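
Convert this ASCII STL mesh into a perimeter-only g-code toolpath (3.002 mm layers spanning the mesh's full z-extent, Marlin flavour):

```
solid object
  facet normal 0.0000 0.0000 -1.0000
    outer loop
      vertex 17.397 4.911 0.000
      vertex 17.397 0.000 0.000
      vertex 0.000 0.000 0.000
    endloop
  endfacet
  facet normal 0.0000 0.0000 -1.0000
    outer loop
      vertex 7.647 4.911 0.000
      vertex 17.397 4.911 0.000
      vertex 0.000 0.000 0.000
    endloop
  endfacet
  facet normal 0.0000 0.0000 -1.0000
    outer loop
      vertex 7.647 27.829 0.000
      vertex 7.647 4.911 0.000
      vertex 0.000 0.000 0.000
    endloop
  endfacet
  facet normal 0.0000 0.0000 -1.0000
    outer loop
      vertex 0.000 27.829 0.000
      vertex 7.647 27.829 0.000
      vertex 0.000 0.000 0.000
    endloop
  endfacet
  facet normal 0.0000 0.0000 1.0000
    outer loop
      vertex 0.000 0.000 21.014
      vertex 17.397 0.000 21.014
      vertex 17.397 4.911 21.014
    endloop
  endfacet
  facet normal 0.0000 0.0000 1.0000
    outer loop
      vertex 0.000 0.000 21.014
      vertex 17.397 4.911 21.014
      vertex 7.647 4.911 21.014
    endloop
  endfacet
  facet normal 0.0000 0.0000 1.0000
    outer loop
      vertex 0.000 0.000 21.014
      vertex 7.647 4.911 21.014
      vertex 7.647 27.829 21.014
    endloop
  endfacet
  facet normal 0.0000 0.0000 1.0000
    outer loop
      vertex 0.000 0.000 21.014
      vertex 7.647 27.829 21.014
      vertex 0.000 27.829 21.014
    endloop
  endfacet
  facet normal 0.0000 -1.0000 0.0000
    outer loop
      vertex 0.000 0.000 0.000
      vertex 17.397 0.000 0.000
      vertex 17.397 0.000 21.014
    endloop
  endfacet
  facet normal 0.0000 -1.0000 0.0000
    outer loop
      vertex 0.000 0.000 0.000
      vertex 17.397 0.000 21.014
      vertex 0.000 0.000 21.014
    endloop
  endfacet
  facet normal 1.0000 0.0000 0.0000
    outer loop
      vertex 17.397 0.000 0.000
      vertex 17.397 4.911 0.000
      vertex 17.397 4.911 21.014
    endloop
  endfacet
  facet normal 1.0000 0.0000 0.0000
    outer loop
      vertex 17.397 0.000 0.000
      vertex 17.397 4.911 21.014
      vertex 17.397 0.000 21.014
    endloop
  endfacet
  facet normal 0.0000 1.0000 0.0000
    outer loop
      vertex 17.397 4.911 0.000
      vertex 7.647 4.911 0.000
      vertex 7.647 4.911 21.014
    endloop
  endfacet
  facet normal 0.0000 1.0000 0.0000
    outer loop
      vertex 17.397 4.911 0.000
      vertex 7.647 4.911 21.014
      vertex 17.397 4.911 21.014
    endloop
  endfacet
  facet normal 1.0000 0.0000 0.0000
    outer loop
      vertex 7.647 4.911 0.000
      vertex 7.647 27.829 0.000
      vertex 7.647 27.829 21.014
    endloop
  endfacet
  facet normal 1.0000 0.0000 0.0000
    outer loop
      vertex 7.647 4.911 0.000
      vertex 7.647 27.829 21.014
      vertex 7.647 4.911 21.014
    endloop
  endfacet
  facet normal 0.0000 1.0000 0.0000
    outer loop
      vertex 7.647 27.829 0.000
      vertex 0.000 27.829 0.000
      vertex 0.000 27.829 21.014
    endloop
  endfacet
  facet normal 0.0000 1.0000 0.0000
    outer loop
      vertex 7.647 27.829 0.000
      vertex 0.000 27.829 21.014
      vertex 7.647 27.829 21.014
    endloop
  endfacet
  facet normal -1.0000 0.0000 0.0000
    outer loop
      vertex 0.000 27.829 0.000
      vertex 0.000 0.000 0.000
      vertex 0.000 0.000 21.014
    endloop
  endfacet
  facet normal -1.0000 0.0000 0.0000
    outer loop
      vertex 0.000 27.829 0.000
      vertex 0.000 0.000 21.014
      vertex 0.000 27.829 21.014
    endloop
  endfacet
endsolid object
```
; perimeter-only toolpath
G21 ; units = mm
G90 ; absolute positioning
G28 ; home
; layer 1
G0 Z3.002
G0 X0.000 Y0.000
G1 X17.397 Y0.000
G1 X17.397 Y4.911
G1 X7.647 Y4.911
G1 X7.647 Y27.829
G1 X0.000 Y27.829
G1 X0.000 Y0.000
; layer 2
G0 Z6.004
G0 X0.000 Y0.000
G1 X17.397 Y0.000
G1 X17.397 Y4.911
G1 X7.647 Y4.911
G1 X7.647 Y27.829
G1 X0.000 Y27.829
G1 X0.000 Y0.000
; layer 3
G0 Z9.006
G0 X0.000 Y0.000
G1 X17.397 Y0.000
G1 X17.397 Y4.911
G1 X7.647 Y4.911
G1 X7.647 Y27.829
G1 X0.000 Y27.829
G1 X0.000 Y0.000
; layer 4
G0 Z12.008
G0 X0.000 Y0.000
G1 X17.397 Y0.000
G1 X17.397 Y4.911
G1 X7.647 Y4.911
G1 X7.647 Y27.829
G1 X0.000 Y27.829
G1 X0.000 Y0.000
; layer 5
G0 Z15.010
G0 X0.000 Y0.000
G1 X17.397 Y0.000
G1 X17.397 Y4.911
G1 X7.647 Y4.911
G1 X7.647 Y27.829
G1 X0.000 Y27.829
G1 X0.000 Y0.000
; layer 6
G0 Z18.012
G0 X0.000 Y0.000
G1 X17.397 Y0.000
G1 X17.397 Y4.911
G1 X7.647 Y4.911
G1 X7.647 Y27.829
G1 X0.000 Y27.829
G1 X0.000 Y0.000
; layer 7
G0 Z21.014
G0 X0.000 Y0.000
G1 X17.397 Y0.000
G1 X17.397 Y4.911
G1 X7.647 Y4.911
G1 X7.647 Y27.829
G1 X0.000 Y27.829
G1 X0.000 Y0.000
M2 ; end

The solid is an L-shaped prism: outer 17.4 × 27.8 mm, arm thicknesses ≈ 4.91 mm (horizontal) and 7.65 mm (vertical), extruded 21 mm in z. Slicing at Δz = 3.002 mm — 7 equal slices spanning the solid's height, so layer i sits at z = i·h/7 — gives 7 non-empty perimeters. Each is a 6-segment closed polygon; G0 lifts to the layer z and rapids to the start vertex, then G1 traces the edges.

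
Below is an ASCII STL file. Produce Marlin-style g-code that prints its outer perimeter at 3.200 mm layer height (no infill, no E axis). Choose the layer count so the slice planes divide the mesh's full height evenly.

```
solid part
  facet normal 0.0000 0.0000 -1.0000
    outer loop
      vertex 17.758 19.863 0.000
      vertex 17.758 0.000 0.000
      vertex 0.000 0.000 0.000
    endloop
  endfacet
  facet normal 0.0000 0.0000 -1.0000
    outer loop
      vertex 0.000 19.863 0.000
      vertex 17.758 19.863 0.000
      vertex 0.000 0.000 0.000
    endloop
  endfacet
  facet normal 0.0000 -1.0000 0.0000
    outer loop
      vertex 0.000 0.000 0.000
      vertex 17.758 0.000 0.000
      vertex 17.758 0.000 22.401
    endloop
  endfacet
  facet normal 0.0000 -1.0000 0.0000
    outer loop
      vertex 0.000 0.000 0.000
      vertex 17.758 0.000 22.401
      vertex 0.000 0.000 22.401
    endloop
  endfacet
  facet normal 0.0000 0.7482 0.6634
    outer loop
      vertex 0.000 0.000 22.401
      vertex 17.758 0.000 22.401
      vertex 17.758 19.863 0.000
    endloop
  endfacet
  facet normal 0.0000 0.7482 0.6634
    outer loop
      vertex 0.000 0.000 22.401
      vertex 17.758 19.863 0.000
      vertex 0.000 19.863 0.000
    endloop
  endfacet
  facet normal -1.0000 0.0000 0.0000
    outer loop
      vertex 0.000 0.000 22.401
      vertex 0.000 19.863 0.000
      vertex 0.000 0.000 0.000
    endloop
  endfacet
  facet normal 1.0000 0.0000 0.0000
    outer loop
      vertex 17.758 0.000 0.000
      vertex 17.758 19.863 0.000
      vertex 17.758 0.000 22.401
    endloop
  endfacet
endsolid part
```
; perimeter-only toolpath
G21 ; units = mm
G90 ; absolute positioning
G28 ; home
; layer 1
G0 Z3.200
G0 X0.000 Y0.000
G1 X17.758 Y0.000
G1 X17.758 Y17.025
G1 X0.000 Y17.025
G1 X0.000 Y0.000
; layer 2
G0 Z6.400
G0 X0.000 Y0.000
G1 X17.758 Y0.000
G1 X17.758 Y14.188
G1 X0.000 Y14.188
G1 X0.000 Y0.000
; layer 3
G0 Z9.600
G0 X0.000 Y0.000
G1 X17.758 Y0.000
G1 X17.758 Y11.350
G1 X0.000 Y11.350
G1 X0.000 Y0.000
; layer 4
G0 Z12.801
G0 X0.000 Y0.000
G1 X17.758 Y0.000
G1 X17.758 Y8.513
G1 X0.000 Y8.513
G1 X0.000 Y0.000
; layer 5
G0 Z16.001
G0 X0.000 Y0.000
G1 X17.758 Y0.000
G1 X17.758 Y5.675
G1 X0.000 Y5.675
G1 X0.000 Y0.000
; layer 6
G0 Z19.201
G0 X0.000 Y0.000
G1 X17.758 Y0.000
G1 X17.758 Y2.838
G1 X0.000 Y2.838
G1 X0.000 Y0.000
M2 ; end

The solid is a wedge (ramp): 17.8 × 19.9 mm base, rising to 22.4 mm along the y=0 edge and sloping linearly to z=0 at y=19.9. Slicing at Δz = 3.200 mm — 7 equal slices spanning the solid's height, so layer i sits at z = i·h/7 — gives 6 non-empty perimeters. Each is a 4-segment closed polygon; G0 lifts to the layer z and rapids to the start vertex, then G1 traces the edges. The cross-section shrinks linearly with z (the slice at the apex is degenerate and omitted).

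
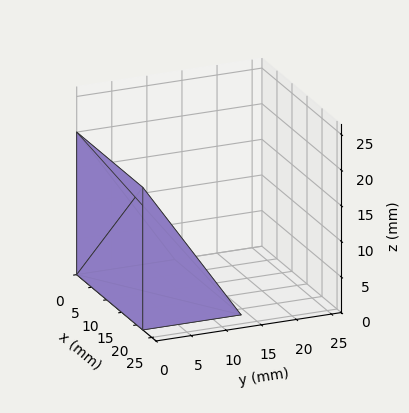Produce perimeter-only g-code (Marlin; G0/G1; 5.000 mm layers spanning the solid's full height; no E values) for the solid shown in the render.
Reading the render: the shape is a wedge (ramp): 22 × 14 mm base, rising to 20 mm along the y=0 edge and sloping linearly to z=0 at y=14 (dimensions read to the nearest mm from the axis ticks). For the g-code, the solid's height is divided into equal slices at the stated Δz and each level perimeter traced with G1 moves after a G0 lift.

; perimeter-only toolpath
G21 ; units = mm
G90 ; absolute positioning
G28 ; home
; layer 1
G0 Z5.000
G0 X0.000 Y0.000
G1 X22.000 Y0.000
G1 X22.000 Y10.500
G1 X0.000 Y10.500
G1 X0.000 Y0.000
; layer 2
G0 Z10.000
G0 X0.000 Y0.000
G1 X22.000 Y0.000
G1 X22.000 Y7.000
G1 X0.000 Y7.000
G1 X0.000 Y0.000
; layer 3
G0 Z15.000
G0 X0.000 Y0.000
G1 X22.000 Y0.000
G1 X22.000 Y3.500
G1 X0.000 Y3.500
G1 X0.000 Y0.000
M2 ; end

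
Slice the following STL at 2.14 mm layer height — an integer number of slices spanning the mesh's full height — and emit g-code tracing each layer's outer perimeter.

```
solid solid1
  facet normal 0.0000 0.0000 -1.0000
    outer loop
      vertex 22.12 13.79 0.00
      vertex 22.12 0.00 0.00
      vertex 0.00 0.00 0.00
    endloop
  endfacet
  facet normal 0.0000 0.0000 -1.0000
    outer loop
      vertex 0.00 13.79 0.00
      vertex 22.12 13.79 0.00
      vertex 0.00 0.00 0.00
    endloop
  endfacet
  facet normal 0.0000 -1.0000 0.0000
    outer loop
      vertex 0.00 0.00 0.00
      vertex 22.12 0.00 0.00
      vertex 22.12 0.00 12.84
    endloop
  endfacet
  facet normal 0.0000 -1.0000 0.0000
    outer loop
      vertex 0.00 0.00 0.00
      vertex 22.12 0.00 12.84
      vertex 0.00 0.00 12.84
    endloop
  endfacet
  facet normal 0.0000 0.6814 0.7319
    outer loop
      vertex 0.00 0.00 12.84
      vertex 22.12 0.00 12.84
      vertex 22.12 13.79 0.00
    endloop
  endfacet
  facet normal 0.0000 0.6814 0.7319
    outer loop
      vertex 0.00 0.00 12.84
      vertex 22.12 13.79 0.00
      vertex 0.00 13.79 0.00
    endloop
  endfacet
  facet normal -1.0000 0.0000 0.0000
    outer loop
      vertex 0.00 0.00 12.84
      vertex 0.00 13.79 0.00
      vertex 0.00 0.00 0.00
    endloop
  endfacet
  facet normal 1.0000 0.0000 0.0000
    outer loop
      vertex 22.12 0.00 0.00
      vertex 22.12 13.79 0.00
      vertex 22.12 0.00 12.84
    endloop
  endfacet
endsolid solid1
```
; perimeter-only toolpath
G21 ; units = mm
G90 ; absolute positioning
G28 ; home
; layer 1
G0 Z2.14
G0 X0.00 Y0.00
G1 X22.12 Y0.00
G1 X22.12 Y11.49
G1 X0.00 Y11.49
G1 X0.00 Y0.00
; layer 2
G0 Z4.28
G0 X0.00 Y0.00
G1 X22.12 Y0.00
G1 X22.12 Y9.19
G1 X0.00 Y9.19
G1 X0.00 Y0.00
; layer 3
G0 Z6.42
G0 X0.00 Y0.00
G1 X22.12 Y0.00
G1 X22.12 Y6.89
G1 X0.00 Y6.89
G1 X0.00 Y0.00
; layer 4
G0 Z8.56
G0 X0.00 Y0.00
G1 X22.12 Y0.00
G1 X22.12 Y4.60
G1 X0.00 Y4.60
G1 X0.00 Y0.00
; layer 5
G0 Z10.70
G0 X0.00 Y0.00
G1 X22.12 Y0.00
G1 X22.12 Y2.30
G1 X0.00 Y2.30
G1 X0.00 Y0.00
M2 ; end

The solid is a wedge (ramp): 22.1 × 13.8 mm base, rising to 12.8 mm along the y=0 edge and sloping linearly to z=0 at y=13.8. Slicing at Δz = 2.14 mm — 6 equal slices spanning the solid's height, so layer i sits at z = i·h/6 — gives 5 non-empty perimeters. Each is a 4-segment closed polygon; G0 lifts to the layer z and rapids to the start vertex, then G1 traces the edges. The cross-section shrinks linearly with z (the slice at the apex is degenerate and omitted).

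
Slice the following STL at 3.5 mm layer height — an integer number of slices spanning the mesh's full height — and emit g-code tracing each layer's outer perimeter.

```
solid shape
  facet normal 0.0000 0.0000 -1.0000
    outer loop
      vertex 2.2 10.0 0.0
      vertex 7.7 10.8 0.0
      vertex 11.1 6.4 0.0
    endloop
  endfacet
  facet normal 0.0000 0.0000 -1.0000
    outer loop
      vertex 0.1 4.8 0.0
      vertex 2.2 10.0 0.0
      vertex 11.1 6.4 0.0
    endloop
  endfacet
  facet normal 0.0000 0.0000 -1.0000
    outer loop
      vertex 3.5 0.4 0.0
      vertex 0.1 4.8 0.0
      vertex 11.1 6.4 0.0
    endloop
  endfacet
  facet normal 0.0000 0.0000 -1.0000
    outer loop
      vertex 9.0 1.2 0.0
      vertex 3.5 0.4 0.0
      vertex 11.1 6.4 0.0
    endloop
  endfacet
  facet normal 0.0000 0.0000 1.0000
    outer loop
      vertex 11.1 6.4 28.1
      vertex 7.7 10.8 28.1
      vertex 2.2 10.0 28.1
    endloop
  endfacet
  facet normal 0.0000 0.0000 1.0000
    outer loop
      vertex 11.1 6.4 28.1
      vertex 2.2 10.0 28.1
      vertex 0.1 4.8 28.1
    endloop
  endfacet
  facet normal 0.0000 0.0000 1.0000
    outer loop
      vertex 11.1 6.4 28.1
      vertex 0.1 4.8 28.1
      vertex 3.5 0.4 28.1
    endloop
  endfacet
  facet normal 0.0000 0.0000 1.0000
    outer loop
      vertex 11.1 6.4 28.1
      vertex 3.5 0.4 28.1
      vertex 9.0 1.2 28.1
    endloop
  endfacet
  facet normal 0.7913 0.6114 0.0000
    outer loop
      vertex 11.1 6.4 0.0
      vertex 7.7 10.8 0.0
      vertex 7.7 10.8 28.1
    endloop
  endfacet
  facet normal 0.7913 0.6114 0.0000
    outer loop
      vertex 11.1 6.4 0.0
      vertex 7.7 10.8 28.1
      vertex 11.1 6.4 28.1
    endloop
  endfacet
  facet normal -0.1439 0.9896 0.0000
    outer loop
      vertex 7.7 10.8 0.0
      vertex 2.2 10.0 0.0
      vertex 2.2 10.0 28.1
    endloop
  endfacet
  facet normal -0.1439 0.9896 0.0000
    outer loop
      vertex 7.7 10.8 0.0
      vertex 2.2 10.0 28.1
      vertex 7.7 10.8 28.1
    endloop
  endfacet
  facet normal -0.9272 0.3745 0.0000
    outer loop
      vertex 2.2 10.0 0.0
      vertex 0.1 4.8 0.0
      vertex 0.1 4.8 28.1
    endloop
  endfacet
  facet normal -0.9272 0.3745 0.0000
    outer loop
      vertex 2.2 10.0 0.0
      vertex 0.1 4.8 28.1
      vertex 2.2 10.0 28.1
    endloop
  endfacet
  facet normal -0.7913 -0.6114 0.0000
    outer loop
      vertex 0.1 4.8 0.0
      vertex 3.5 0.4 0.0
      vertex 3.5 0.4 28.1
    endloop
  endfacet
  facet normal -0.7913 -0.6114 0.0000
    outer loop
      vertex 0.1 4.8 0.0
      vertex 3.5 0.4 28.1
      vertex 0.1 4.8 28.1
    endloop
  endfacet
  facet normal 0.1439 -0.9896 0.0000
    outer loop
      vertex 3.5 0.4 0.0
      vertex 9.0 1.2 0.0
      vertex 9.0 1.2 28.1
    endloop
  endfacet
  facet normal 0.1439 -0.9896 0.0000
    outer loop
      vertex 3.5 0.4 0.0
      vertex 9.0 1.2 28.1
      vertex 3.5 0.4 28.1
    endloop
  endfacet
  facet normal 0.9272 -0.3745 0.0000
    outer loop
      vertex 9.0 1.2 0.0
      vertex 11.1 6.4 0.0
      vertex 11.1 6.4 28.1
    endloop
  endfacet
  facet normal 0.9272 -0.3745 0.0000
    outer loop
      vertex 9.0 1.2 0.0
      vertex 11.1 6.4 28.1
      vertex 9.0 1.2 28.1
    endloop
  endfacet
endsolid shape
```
; perimeter-only toolpath
G21 ; units = mm
G90 ; absolute positioning
G28 ; home
; layer 1
G0 Z3.5
G0 X11.1 Y6.4
G1 X7.7 Y10.8
G1 X2.2 Y10.0
G1 X0.1 Y4.8
G1 X3.5 Y0.4
G1 X9.0 Y1.2
G1 X11.1 Y6.4
; layer 2
G0 Z7.0
G0 X11.1 Y6.4
G1 X7.7 Y10.8
G1 X2.2 Y10.0
G1 X0.1 Y4.8
G1 X3.5 Y0.4
G1 X9.0 Y1.2
G1 X11.1 Y6.4
; layer 3
G0 Z10.5
G0 X11.1 Y6.4
G1 X7.7 Y10.8
G1 X2.2 Y10.0
G1 X0.1 Y4.8
G1 X3.5 Y0.4
G1 X9.0 Y1.2
G1 X11.1 Y6.4
; layer 4
G0 Z14.1
G0 X11.1 Y6.4
G1 X7.7 Y10.8
G1 X2.2 Y10.0
G1 X0.1 Y4.8
G1 X3.5 Y0.4
G1 X9.0 Y1.2
G1 X11.1 Y6.4
; layer 5
G0 Z17.6
G0 X11.1 Y6.4
G1 X7.7 Y10.8
G1 X2.2 Y10.0
G1 X0.1 Y4.8
G1 X3.5 Y0.4
G1 X9.0 Y1.2
G1 X11.1 Y6.4
; layer 6
G0 Z21.1
G0 X11.1 Y6.4
G1 X7.7 Y10.8
G1 X2.2 Y10.0
G1 X0.1 Y4.8
G1 X3.5 Y0.4
G1 X9.0 Y1.2
G1 X11.1 Y6.4
; layer 7
G0 Z24.6
G0 X11.1 Y6.4
G1 X7.7 Y10.8
G1 X2.2 Y10.0
G1 X0.1 Y4.8
G1 X3.5 Y0.4
G1 X9.0 Y1.2
G1 X11.1 Y6.4
; layer 8
G0 Z28.1
G0 X11.1 Y6.4
G1 X7.7 Y10.8
G1 X2.2 Y10.0
G1 X0.1 Y4.8
G1 X3.5 Y0.4
G1 X9.0 Y1.2
G1 X11.1 Y6.4
M2 ; end

The solid is a regular 6-sided prism (a cylinder approximated with 6 flat sides), circumscribed radius ≈ 5.6 mm, height ≈ 28.1 mm. Slicing at Δz = 3.5 mm — 8 equal slices spanning the solid's height, so layer i sits at z = i·h/8 — gives 8 non-empty perimeters. Each is a 6-segment closed polygon; G0 lifts to the layer z and rapids to the start vertex, then G1 traces the edges.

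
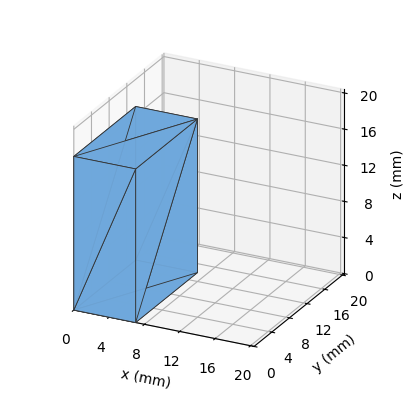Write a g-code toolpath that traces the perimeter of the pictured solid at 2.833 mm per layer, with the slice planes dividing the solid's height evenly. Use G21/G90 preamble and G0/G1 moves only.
Reading the render: the shape is a rectangular box, roughly 7 × 14 mm footprint and 17 mm tall (dimensions read to the nearest mm from the axis ticks). For the g-code, the solid's height is divided into equal slices at the stated Δz and each level perimeter traced with G1 moves after a G0 lift.

; perimeter-only toolpath
G21 ; units = mm
G90 ; absolute positioning
G28 ; home
; layer 1
G0 Z2.833
G0 X0.000 Y0.000
G1 X7.000 Y0.000
G1 X7.000 Y14.000
G1 X0.000 Y14.000
G1 X0.000 Y0.000
; layer 2
G0 Z5.667
G0 X0.000 Y0.000
G1 X7.000 Y0.000
G1 X7.000 Y14.000
G1 X0.000 Y14.000
G1 X0.000 Y0.000
; layer 3
G0 Z8.500
G0 X0.000 Y0.000
G1 X7.000 Y0.000
G1 X7.000 Y14.000
G1 X0.000 Y14.000
G1 X0.000 Y0.000
; layer 4
G0 Z11.333
G0 X0.000 Y0.000
G1 X7.000 Y0.000
G1 X7.000 Y14.000
G1 X0.000 Y14.000
G1 X0.000 Y0.000
; layer 5
G0 Z14.167
G0 X0.000 Y0.000
G1 X7.000 Y0.000
G1 X7.000 Y14.000
G1 X0.000 Y14.000
G1 X0.000 Y0.000
; layer 6
G0 Z17.000
G0 X0.000 Y0.000
G1 X7.000 Y0.000
G1 X7.000 Y14.000
G1 X0.000 Y14.000
G1 X0.000 Y0.000
M2 ; end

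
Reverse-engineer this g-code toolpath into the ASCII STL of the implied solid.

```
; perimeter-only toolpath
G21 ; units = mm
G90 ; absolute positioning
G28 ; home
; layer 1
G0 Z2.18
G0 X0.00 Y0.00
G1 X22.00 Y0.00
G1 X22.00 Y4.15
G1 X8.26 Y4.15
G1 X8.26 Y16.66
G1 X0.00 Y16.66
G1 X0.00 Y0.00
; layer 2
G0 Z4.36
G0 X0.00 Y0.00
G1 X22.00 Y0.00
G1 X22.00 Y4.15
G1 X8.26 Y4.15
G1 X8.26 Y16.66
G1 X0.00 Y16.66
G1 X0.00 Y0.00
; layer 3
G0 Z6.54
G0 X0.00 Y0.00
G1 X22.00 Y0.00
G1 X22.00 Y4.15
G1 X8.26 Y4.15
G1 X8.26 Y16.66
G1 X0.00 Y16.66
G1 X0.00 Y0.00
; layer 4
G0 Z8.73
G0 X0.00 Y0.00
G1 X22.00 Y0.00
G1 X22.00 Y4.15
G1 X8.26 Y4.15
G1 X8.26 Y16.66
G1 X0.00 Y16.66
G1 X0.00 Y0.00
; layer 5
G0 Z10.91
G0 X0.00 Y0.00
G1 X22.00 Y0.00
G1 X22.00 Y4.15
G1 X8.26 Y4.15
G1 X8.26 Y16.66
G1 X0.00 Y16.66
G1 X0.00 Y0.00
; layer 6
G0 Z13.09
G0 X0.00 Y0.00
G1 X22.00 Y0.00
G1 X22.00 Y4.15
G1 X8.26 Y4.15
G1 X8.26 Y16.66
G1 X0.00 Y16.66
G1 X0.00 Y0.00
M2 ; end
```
solid part
  facet normal 0.0000 0.0000 -1.0000
    outer loop
      vertex 22.00 4.15 0.00
      vertex 22.00 0.00 0.00
      vertex 0.00 0.00 0.00
    endloop
  endfacet
  facet normal 0.0000 0.0000 -1.0000
    outer loop
      vertex 8.26 4.15 0.00
      vertex 22.00 4.15 0.00
      vertex 0.00 0.00 0.00
    endloop
  endfacet
  facet normal 0.0000 0.0000 -1.0000
    outer loop
      vertex 8.26 16.66 0.00
      vertex 8.26 4.15 0.00
      vertex 0.00 0.00 0.00
    endloop
  endfacet
  facet normal 0.0000 0.0000 -1.0000
    outer loop
      vertex 0.00 16.66 0.00
      vertex 8.26 16.66 0.00
      vertex 0.00 0.00 0.00
    endloop
  endfacet
  facet normal 0.0000 0.0000 1.0000
    outer loop
      vertex 0.00 0.00 13.09
      vertex 22.00 0.00 13.09
      vertex 22.00 4.15 13.09
    endloop
  endfacet
  facet normal 0.0000 0.0000 1.0000
    outer loop
      vertex 0.00 0.00 13.09
      vertex 22.00 4.15 13.09
      vertex 8.26 4.15 13.09
    endloop
  endfacet
  facet normal 0.0000 0.0000 1.0000
    outer loop
      vertex 0.00 0.00 13.09
      vertex 8.26 4.15 13.09
      vertex 8.26 16.66 13.09
    endloop
  endfacet
  facet normal 0.0000 0.0000 1.0000
    outer loop
      vertex 0.00 0.00 13.09
      vertex 8.26 16.66 13.09
      vertex 0.00 16.66 13.09
    endloop
  endfacet
  facet normal 0.0000 -1.0000 0.0000
    outer loop
      vertex 0.00 0.00 0.00
      vertex 22.00 0.00 0.00
      vertex 22.00 0.00 13.09
    endloop
  endfacet
  facet normal 0.0000 -1.0000 0.0000
    outer loop
      vertex 0.00 0.00 0.00
      vertex 22.00 0.00 13.09
      vertex 0.00 0.00 13.09
    endloop
  endfacet
  facet normal 1.0000 0.0000 0.0000
    outer loop
      vertex 22.00 0.00 0.00
      vertex 22.00 4.15 0.00
      vertex 22.00 4.15 13.09
    endloop
  endfacet
  facet normal 1.0000 0.0000 0.0000
    outer loop
      vertex 22.00 0.00 0.00
      vertex 22.00 4.15 13.09
      vertex 22.00 0.00 13.09
    endloop
  endfacet
  facet normal 0.0000 1.0000 0.0000
    outer loop
      vertex 22.00 4.15 0.00
      vertex 8.26 4.15 0.00
      vertex 8.26 4.15 13.09
    endloop
  endfacet
  facet normal 0.0000 1.0000 0.0000
    outer loop
      vertex 22.00 4.15 0.00
      vertex 8.26 4.15 13.09
      vertex 22.00 4.15 13.09
    endloop
  endfacet
  facet normal 1.0000 0.0000 0.0000
    outer loop
      vertex 8.26 4.15 0.00
      vertex 8.26 16.66 0.00
      vertex 8.26 16.66 13.09
    endloop
  endfacet
  facet normal 1.0000 0.0000 0.0000
    outer loop
      vertex 8.26 4.15 0.00
      vertex 8.26 16.66 13.09
      vertex 8.26 4.15 13.09
    endloop
  endfacet
  facet normal 0.0000 1.0000 0.0000
    outer loop
      vertex 8.26 16.66 0.00
      vertex 0.00 16.66 0.00
      vertex 0.00 16.66 13.09
    endloop
  endfacet
  facet normal 0.0000 1.0000 0.0000
    outer loop
      vertex 8.26 16.66 0.00
      vertex 0.00 16.66 13.09
      vertex 8.26 16.66 13.09
    endloop
  endfacet
  facet normal -1.0000 0.0000 0.0000
    outer loop
      vertex 0.00 16.66 0.00
      vertex 0.00 0.00 0.00
      vertex 0.00 0.00 13.09
    endloop
  endfacet
  facet normal -1.0000 0.0000 0.0000
    outer loop
      vertex 0.00 16.66 0.00
      vertex 0.00 0.00 13.09
      vertex 0.00 16.66 13.09
    endloop
  endfacet
endsolid part

The G0 Z moves step by Δz≈2.18 mm. Every layer's G1 loop is the same polygon, so the solid is a straight extrusion of it from z=0 to z≈13.1. Closing with flat bottom and top caps and triangulating gives 20 facets — an L-shaped prism: outer 22 × 16.7 mm, arm thicknesses ≈ 4.15 mm (horizontal) and 8.26 mm (vertical), extruded 13.1 mm in z.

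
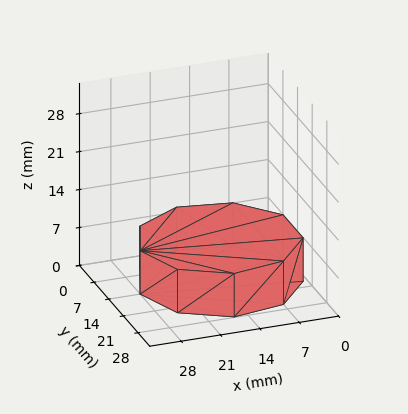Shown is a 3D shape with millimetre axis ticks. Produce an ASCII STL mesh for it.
Reading the render: the shape is a regular 9-sided prism (a cylinder approximated with 9 flat sides), circumscribed radius ≈ 14 mm, height ≈ 8 mm (dimensions read to the nearest mm from the axis ticks). For the STL, each face is triangulated and given an outward normal.

solid part
  facet normal 0.0000 0.0000 -1.0000
    outer loop
      vertex 16.4 27.8 0.0
      vertex 24.7 23.0 0.0
      vertex 28.0 14.0 0.0
    endloop
  endfacet
  facet normal 0.0000 0.0000 -1.0000
    outer loop
      vertex 7.0 26.1 0.0
      vertex 16.4 27.8 0.0
      vertex 28.0 14.0 0.0
    endloop
  endfacet
  facet normal 0.0000 0.0000 -1.0000
    outer loop
      vertex 0.8 18.8 0.0
      vertex 7.0 26.1 0.0
      vertex 28.0 14.0 0.0
    endloop
  endfacet
  facet normal 0.0000 0.0000 -1.0000
    outer loop
      vertex 0.8 9.2 0.0
      vertex 0.8 18.8 0.0
      vertex 28.0 14.0 0.0
    endloop
  endfacet
  facet normal 0.0000 0.0000 -1.0000
    outer loop
      vertex 7.0 1.9 0.0
      vertex 0.8 9.2 0.0
      vertex 28.0 14.0 0.0
    endloop
  endfacet
  facet normal 0.0000 0.0000 -1.0000
    outer loop
      vertex 16.4 0.2 0.0
      vertex 7.0 1.9 0.0
      vertex 28.0 14.0 0.0
    endloop
  endfacet
  facet normal 0.0000 0.0000 -1.0000
    outer loop
      vertex 24.7 5.0 0.0
      vertex 16.4 0.2 0.0
      vertex 28.0 14.0 0.0
    endloop
  endfacet
  facet normal 0.0000 0.0000 1.0000
    outer loop
      vertex 28.0 14.0 8.0
      vertex 24.7 23.0 8.0
      vertex 16.4 27.8 8.0
    endloop
  endfacet
  facet normal 0.0000 0.0000 1.0000
    outer loop
      vertex 28.0 14.0 8.0
      vertex 16.4 27.8 8.0
      vertex 7.0 26.1 8.0
    endloop
  endfacet
  facet normal 0.0000 0.0000 1.0000
    outer loop
      vertex 28.0 14.0 8.0
      vertex 7.0 26.1 8.0
      vertex 0.8 18.8 8.0
    endloop
  endfacet
  facet normal 0.0000 0.0000 1.0000
    outer loop
      vertex 28.0 14.0 8.0
      vertex 0.8 18.8 8.0
      vertex 0.8 9.2 8.0
    endloop
  endfacet
  facet normal 0.0000 0.0000 1.0000
    outer loop
      vertex 28.0 14.0 8.0
      vertex 0.8 9.2 8.0
      vertex 7.0 1.9 8.0
    endloop
  endfacet
  facet normal 0.0000 0.0000 1.0000
    outer loop
      vertex 28.0 14.0 8.0
      vertex 7.0 1.9 8.0
      vertex 16.4 0.2 8.0
    endloop
  endfacet
  facet normal 0.0000 0.0000 1.0000
    outer loop
      vertex 28.0 14.0 8.0
      vertex 16.4 0.2 8.0
      vertex 24.7 5.0 8.0
    endloop
  endfacet
  facet normal 0.9389 0.3443 0.0000
    outer loop
      vertex 28.0 14.0 0.0
      vertex 24.7 23.0 0.0
      vertex 24.7 23.0 8.0
    endloop
  endfacet
  facet normal 0.9389 0.3443 0.0000
    outer loop
      vertex 28.0 14.0 0.0
      vertex 24.7 23.0 8.0
      vertex 28.0 14.0 8.0
    endloop
  endfacet
  facet normal 0.5006 0.8657 0.0000
    outer loop
      vertex 24.7 23.0 0.0
      vertex 16.4 27.8 0.0
      vertex 16.4 27.8 8.0
    endloop
  endfacet
  facet normal 0.5006 0.8657 0.0000
    outer loop
      vertex 24.7 23.0 0.0
      vertex 16.4 27.8 8.0
      vertex 24.7 23.0 8.0
    endloop
  endfacet
  facet normal -0.1780 0.9840 0.0000
    outer loop
      vertex 16.4 27.8 0.0
      vertex 7.0 26.1 0.0
      vertex 7.0 26.1 8.0
    endloop
  endfacet
  facet normal -0.1780 0.9840 0.0000
    outer loop
      vertex 16.4 27.8 0.0
      vertex 7.0 26.1 8.0
      vertex 16.4 27.8 8.0
    endloop
  endfacet
  facet normal -0.7622 0.6473 0.0000
    outer loop
      vertex 7.0 26.1 0.0
      vertex 0.8 18.8 0.0
      vertex 0.8 18.8 8.0
    endloop
  endfacet
  facet normal -0.7622 0.6473 0.0000
    outer loop
      vertex 7.0 26.1 0.0
      vertex 0.8 18.8 8.0
      vertex 7.0 26.1 8.0
    endloop
  endfacet
  facet normal -1.0000 0.0000 0.0000
    outer loop
      vertex 0.8 18.8 0.0
      vertex 0.8 9.2 0.0
      vertex 0.8 9.2 8.0
    endloop
  endfacet
  facet normal -1.0000 0.0000 0.0000
    outer loop
      vertex 0.8 18.8 0.0
      vertex 0.8 9.2 8.0
      vertex 0.8 18.8 8.0
    endloop
  endfacet
  facet normal -0.7622 -0.6473 0.0000
    outer loop
      vertex 0.8 9.2 0.0
      vertex 7.0 1.9 0.0
      vertex 7.0 1.9 8.0
    endloop
  endfacet
  facet normal -0.7622 -0.6473 0.0000
    outer loop
      vertex 0.8 9.2 0.0
      vertex 7.0 1.9 8.0
      vertex 0.8 9.2 8.0
    endloop
  endfacet
  facet normal -0.1780 -0.9840 0.0000
    outer loop
      vertex 7.0 1.9 0.0
      vertex 16.4 0.2 0.0
      vertex 16.4 0.2 8.0
    endloop
  endfacet
  facet normal -0.1780 -0.9840 0.0000
    outer loop
      vertex 7.0 1.9 0.0
      vertex 16.4 0.2 8.0
      vertex 7.0 1.9 8.0
    endloop
  endfacet
  facet normal 0.5006 -0.8657 0.0000
    outer loop
      vertex 16.4 0.2 0.0
      vertex 24.7 5.0 0.0
      vertex 24.7 5.0 8.0
    endloop
  endfacet
  facet normal 0.5006 -0.8657 0.0000
    outer loop
      vertex 16.4 0.2 0.0
      vertex 24.7 5.0 8.0
      vertex 16.4 0.2 8.0
    endloop
  endfacet
  facet normal 0.9389 -0.3443 0.0000
    outer loop
      vertex 24.7 5.0 0.0
      vertex 28.0 14.0 0.0
      vertex 28.0 14.0 8.0
    endloop
  endfacet
  facet normal 0.9389 -0.3443 0.0000
    outer loop
      vertex 24.7 5.0 0.0
      vertex 28.0 14.0 8.0
      vertex 24.7 5.0 8.0
    endloop
  endfacet
endsolid part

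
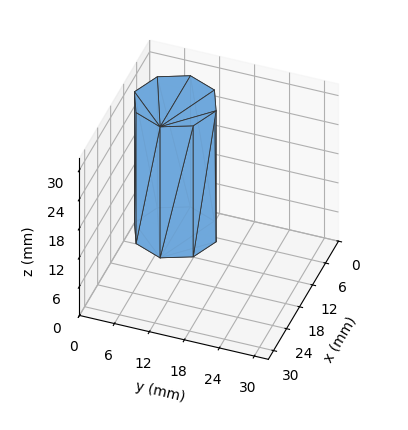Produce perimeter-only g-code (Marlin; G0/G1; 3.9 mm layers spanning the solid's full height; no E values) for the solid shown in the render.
Reading the render: the shape is a regular 8-sided prism (a cylinder approximated with 8 flat sides), circumscribed radius ≈ 7 mm, height ≈ 27 mm (dimensions read to the nearest mm from the axis ticks). For the g-code, the solid's height is divided into equal slices at the stated Δz and each level perimeter traced with G1 moves after a G0 lift.

; perimeter-only toolpath
G21 ; units = mm
G90 ; absolute positioning
G28 ; home
; layer 1
G0 Z3.9
G0 X14.0 Y7.0
G1 X11.9 Y11.9
G1 X7.0 Y14.0
G1 X2.1 Y11.9
G1 X0.0 Y7.0
G1 X2.1 Y2.1
G1 X7.0 Y0.0
G1 X11.9 Y2.1
G1 X14.0 Y7.0
; layer 2
G0 Z7.7
G0 X14.0 Y7.0
G1 X11.9 Y11.9
G1 X7.0 Y14.0
G1 X2.1 Y11.9
G1 X0.0 Y7.0
G1 X2.1 Y2.1
G1 X7.0 Y0.0
G1 X11.9 Y2.1
G1 X14.0 Y7.0
; layer 3
G0 Z11.6
G0 X14.0 Y7.0
G1 X11.9 Y11.9
G1 X7.0 Y14.0
G1 X2.1 Y11.9
G1 X0.0 Y7.0
G1 X2.1 Y2.1
G1 X7.0 Y0.0
G1 X11.9 Y2.1
G1 X14.0 Y7.0
; layer 4
G0 Z15.4
G0 X14.0 Y7.0
G1 X11.9 Y11.9
G1 X7.0 Y14.0
G1 X2.1 Y11.9
G1 X0.0 Y7.0
G1 X2.1 Y2.1
G1 X7.0 Y0.0
G1 X11.9 Y2.1
G1 X14.0 Y7.0
; layer 5
G0 Z19.3
G0 X14.0 Y7.0
G1 X11.9 Y11.9
G1 X7.0 Y14.0
G1 X2.1 Y11.9
G1 X0.0 Y7.0
G1 X2.1 Y2.1
G1 X7.0 Y0.0
G1 X11.9 Y2.1
G1 X14.0 Y7.0
; layer 6
G0 Z23.1
G0 X14.0 Y7.0
G1 X11.9 Y11.9
G1 X7.0 Y14.0
G1 X2.1 Y11.9
G1 X0.0 Y7.0
G1 X2.1 Y2.1
G1 X7.0 Y0.0
G1 X11.9 Y2.1
G1 X14.0 Y7.0
; layer 7
G0 Z27.0
G0 X14.0 Y7.0
G1 X11.9 Y11.9
G1 X7.0 Y14.0
G1 X2.1 Y11.9
G1 X0.0 Y7.0
G1 X2.1 Y2.1
G1 X7.0 Y0.0
G1 X11.9 Y2.1
G1 X14.0 Y7.0
M2 ; end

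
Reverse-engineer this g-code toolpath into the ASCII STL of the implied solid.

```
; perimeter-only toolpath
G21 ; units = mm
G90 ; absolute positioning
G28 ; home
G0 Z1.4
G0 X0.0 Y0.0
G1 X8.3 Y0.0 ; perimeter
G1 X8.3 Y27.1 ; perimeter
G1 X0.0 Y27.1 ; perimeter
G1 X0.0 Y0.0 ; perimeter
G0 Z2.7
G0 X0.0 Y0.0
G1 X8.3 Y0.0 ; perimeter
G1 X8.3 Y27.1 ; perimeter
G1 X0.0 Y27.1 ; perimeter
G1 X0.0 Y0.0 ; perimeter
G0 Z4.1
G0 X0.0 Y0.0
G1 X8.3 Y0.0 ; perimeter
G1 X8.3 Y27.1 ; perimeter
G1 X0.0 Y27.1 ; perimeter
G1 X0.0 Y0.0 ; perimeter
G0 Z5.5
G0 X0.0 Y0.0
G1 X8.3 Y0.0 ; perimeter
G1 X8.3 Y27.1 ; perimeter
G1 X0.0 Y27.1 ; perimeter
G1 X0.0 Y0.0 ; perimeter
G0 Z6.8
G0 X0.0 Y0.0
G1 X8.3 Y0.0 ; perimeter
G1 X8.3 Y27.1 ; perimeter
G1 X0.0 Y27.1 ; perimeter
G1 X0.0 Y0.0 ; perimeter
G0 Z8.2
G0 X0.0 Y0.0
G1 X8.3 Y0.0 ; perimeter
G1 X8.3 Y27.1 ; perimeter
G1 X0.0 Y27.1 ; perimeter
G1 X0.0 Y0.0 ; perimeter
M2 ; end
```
solid part
  facet normal 0.0000 0.0000 -1.0000
    outer loop
      vertex 8.3 27.1 0.0
      vertex 8.3 0.0 0.0
      vertex 0.0 0.0 0.0
    endloop
  endfacet
  facet normal 0.0000 0.0000 -1.0000
    outer loop
      vertex 0.0 27.1 0.0
      vertex 8.3 27.1 0.0
      vertex 0.0 0.0 0.0
    endloop
  endfacet
  facet normal 0.0000 0.0000 1.0000
    outer loop
      vertex 0.0 0.0 8.2
      vertex 8.3 0.0 8.2
      vertex 8.3 27.1 8.2
    endloop
  endfacet
  facet normal 0.0000 0.0000 1.0000
    outer loop
      vertex 0.0 0.0 8.2
      vertex 8.3 27.1 8.2
      vertex 0.0 27.1 8.2
    endloop
  endfacet
  facet normal 0.0000 -1.0000 0.0000
    outer loop
      vertex 0.0 0.0 0.0
      vertex 8.3 0.0 0.0
      vertex 8.3 0.0 8.2
    endloop
  endfacet
  facet normal 0.0000 -1.0000 0.0000
    outer loop
      vertex 0.0 0.0 0.0
      vertex 8.3 0.0 8.2
      vertex 0.0 0.0 8.2
    endloop
  endfacet
  facet normal 0.0000 1.0000 0.0000
    outer loop
      vertex 8.3 27.1 8.2
      vertex 8.3 27.1 0.0
      vertex 0.0 27.1 0.0
    endloop
  endfacet
  facet normal 0.0000 1.0000 0.0000
    outer loop
      vertex 0.0 27.1 8.2
      vertex 8.3 27.1 8.2
      vertex 0.0 27.1 0.0
    endloop
  endfacet
  facet normal -1.0000 0.0000 0.0000
    outer loop
      vertex 0.0 27.1 8.2
      vertex 0.0 27.1 0.0
      vertex 0.0 0.0 0.0
    endloop
  endfacet
  facet normal -1.0000 0.0000 0.0000
    outer loop
      vertex 0.0 0.0 8.2
      vertex 0.0 27.1 8.2
      vertex 0.0 0.0 0.0
    endloop
  endfacet
  facet normal 1.0000 0.0000 0.0000
    outer loop
      vertex 8.3 0.0 0.0
      vertex 8.3 27.1 0.0
      vertex 8.3 27.1 8.2
    endloop
  endfacet
  facet normal 1.0000 0.0000 0.0000
    outer loop
      vertex 8.3 0.0 0.0
      vertex 8.3 27.1 8.2
      vertex 8.3 0.0 8.2
    endloop
  endfacet
endsolid part

The G0 Z moves step by Δz≈1.4 mm. Every layer's G1 loop is the same polygon, so the solid is a straight extrusion of it from z=0 to z≈8.2. Closing with flat bottom and top caps and triangulating gives 12 facets — a rectangular box, roughly 8.3 × 27.1 mm footprint and 8.2 mm tall.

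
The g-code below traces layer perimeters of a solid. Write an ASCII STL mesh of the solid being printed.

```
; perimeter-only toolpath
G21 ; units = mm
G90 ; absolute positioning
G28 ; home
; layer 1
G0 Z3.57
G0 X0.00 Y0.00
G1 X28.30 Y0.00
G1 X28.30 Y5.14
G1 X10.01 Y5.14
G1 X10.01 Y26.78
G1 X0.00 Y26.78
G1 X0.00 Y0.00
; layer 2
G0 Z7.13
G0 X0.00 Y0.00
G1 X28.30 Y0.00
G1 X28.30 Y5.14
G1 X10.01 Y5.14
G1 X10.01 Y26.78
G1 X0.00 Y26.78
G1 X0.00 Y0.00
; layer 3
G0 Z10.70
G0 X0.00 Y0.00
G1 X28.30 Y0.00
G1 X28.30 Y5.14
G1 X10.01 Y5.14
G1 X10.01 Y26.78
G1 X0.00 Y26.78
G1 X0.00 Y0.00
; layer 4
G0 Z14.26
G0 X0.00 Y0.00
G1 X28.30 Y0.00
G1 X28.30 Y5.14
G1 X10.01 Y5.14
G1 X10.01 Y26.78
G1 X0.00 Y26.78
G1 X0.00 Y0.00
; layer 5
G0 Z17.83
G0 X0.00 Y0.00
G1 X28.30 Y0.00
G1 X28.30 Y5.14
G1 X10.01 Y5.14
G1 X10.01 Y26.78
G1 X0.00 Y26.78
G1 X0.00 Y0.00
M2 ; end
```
solid part
  facet normal 0.0000 0.0000 -1.0000
    outer loop
      vertex 28.30 5.14 0.00
      vertex 28.30 0.00 0.00
      vertex 0.00 0.00 0.00
    endloop
  endfacet
  facet normal 0.0000 0.0000 -1.0000
    outer loop
      vertex 10.01 5.14 0.00
      vertex 28.30 5.14 0.00
      vertex 0.00 0.00 0.00
    endloop
  endfacet
  facet normal 0.0000 0.0000 -1.0000
    outer loop
      vertex 10.01 26.78 0.00
      vertex 10.01 5.14 0.00
      vertex 0.00 0.00 0.00
    endloop
  endfacet
  facet normal 0.0000 0.0000 -1.0000
    outer loop
      vertex 0.00 26.78 0.00
      vertex 10.01 26.78 0.00
      vertex 0.00 0.00 0.00
    endloop
  endfacet
  facet normal 0.0000 0.0000 1.0000
    outer loop
      vertex 0.00 0.00 17.83
      vertex 28.30 0.00 17.83
      vertex 28.30 5.14 17.83
    endloop
  endfacet
  facet normal 0.0000 0.0000 1.0000
    outer loop
      vertex 0.00 0.00 17.83
      vertex 28.30 5.14 17.83
      vertex 10.01 5.14 17.83
    endloop
  endfacet
  facet normal 0.0000 0.0000 1.0000
    outer loop
      vertex 0.00 0.00 17.83
      vertex 10.01 5.14 17.83
      vertex 10.01 26.78 17.83
    endloop
  endfacet
  facet normal 0.0000 0.0000 1.0000
    outer loop
      vertex 0.00 0.00 17.83
      vertex 10.01 26.78 17.83
      vertex 0.00 26.78 17.83
    endloop
  endfacet
  facet normal 0.0000 -1.0000 0.0000
    outer loop
      vertex 0.00 0.00 0.00
      vertex 28.30 0.00 0.00
      vertex 28.30 0.00 17.83
    endloop
  endfacet
  facet normal 0.0000 -1.0000 0.0000
    outer loop
      vertex 0.00 0.00 0.00
      vertex 28.30 0.00 17.83
      vertex 0.00 0.00 17.83
    endloop
  endfacet
  facet normal 1.0000 0.0000 0.0000
    outer loop
      vertex 28.30 0.00 0.00
      vertex 28.30 5.14 0.00
      vertex 28.30 5.14 17.83
    endloop
  endfacet
  facet normal 1.0000 0.0000 0.0000
    outer loop
      vertex 28.30 0.00 0.00
      vertex 28.30 5.14 17.83
      vertex 28.30 0.00 17.83
    endloop
  endfacet
  facet normal 0.0000 1.0000 0.0000
    outer loop
      vertex 28.30 5.14 0.00
      vertex 10.01 5.14 0.00
      vertex 10.01 5.14 17.83
    endloop
  endfacet
  facet normal 0.0000 1.0000 0.0000
    outer loop
      vertex 28.30 5.14 0.00
      vertex 10.01 5.14 17.83
      vertex 28.30 5.14 17.83
    endloop
  endfacet
  facet normal 1.0000 0.0000 0.0000
    outer loop
      vertex 10.01 5.14 0.00
      vertex 10.01 26.78 0.00
      vertex 10.01 26.78 17.83
    endloop
  endfacet
  facet normal 1.0000 0.0000 0.0000
    outer loop
      vertex 10.01 5.14 0.00
      vertex 10.01 26.78 17.83
      vertex 10.01 5.14 17.83
    endloop
  endfacet
  facet normal 0.0000 1.0000 0.0000
    outer loop
      vertex 10.01 26.78 0.00
      vertex 0.00 26.78 0.00
      vertex 0.00 26.78 17.83
    endloop
  endfacet
  facet normal 0.0000 1.0000 0.0000
    outer loop
      vertex 10.01 26.78 0.00
      vertex 0.00 26.78 17.83
      vertex 10.01 26.78 17.83
    endloop
  endfacet
  facet normal -1.0000 0.0000 0.0000
    outer loop
      vertex 0.00 26.78 0.00
      vertex 0.00 0.00 0.00
      vertex 0.00 0.00 17.83
    endloop
  endfacet
  facet normal -1.0000 0.0000 0.0000
    outer loop
      vertex 0.00 26.78 0.00
      vertex 0.00 0.00 17.83
      vertex 0.00 26.78 17.83
    endloop
  endfacet
endsolid part

The G0 Z moves step by Δz≈3.57 mm. Every layer's G1 loop is the same polygon, so the solid is a straight extrusion of it from z=0 to z≈17.8. Closing with flat bottom and top caps and triangulating gives 20 facets — an L-shaped prism: outer 28.3 × 26.8 mm, arm thicknesses ≈ 5.14 mm (horizontal) and 10 mm (vertical), extruded 17.8 mm in z.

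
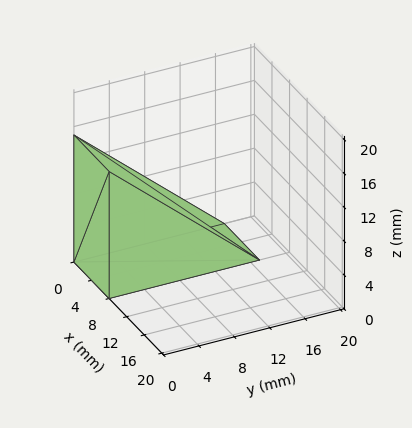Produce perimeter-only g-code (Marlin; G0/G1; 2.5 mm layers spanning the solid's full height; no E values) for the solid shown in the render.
Reading the render: the shape is a wedge (ramp): 8 × 17 mm base, rising to 15 mm along the y=0 edge and sloping linearly to z=0 at y=17 (dimensions read to the nearest mm from the axis ticks). For the g-code, the solid's height is divided into equal slices at the stated Δz and each level perimeter traced with G1 moves after a G0 lift.

; perimeter-only toolpath
G21 ; units = mm
G90 ; absolute positioning
G28 ; home
; layer 1
G0 Z2.5
G0 X0.0 Y0.0
G1 X8.0 Y0.0
G1 X8.0 Y14.2
G1 X0.0 Y14.2
G1 X0.0 Y0.0
; layer 2
G0 Z5.0
G0 X0.0 Y0.0
G1 X8.0 Y0.0
G1 X8.0 Y11.3
G1 X0.0 Y11.3
G1 X0.0 Y0.0
; layer 3
G0 Z7.5
G0 X0.0 Y0.0
G1 X8.0 Y0.0
G1 X8.0 Y8.5
G1 X0.0 Y8.5
G1 X0.0 Y0.0
; layer 4
G0 Z10.0
G0 X0.0 Y0.0
G1 X8.0 Y0.0
G1 X8.0 Y5.7
G1 X0.0 Y5.7
G1 X0.0 Y0.0
; layer 5
G0 Z12.5
G0 X0.0 Y0.0
G1 X8.0 Y0.0
G1 X8.0 Y2.8
G1 X0.0 Y2.8
G1 X0.0 Y0.0
M2 ; end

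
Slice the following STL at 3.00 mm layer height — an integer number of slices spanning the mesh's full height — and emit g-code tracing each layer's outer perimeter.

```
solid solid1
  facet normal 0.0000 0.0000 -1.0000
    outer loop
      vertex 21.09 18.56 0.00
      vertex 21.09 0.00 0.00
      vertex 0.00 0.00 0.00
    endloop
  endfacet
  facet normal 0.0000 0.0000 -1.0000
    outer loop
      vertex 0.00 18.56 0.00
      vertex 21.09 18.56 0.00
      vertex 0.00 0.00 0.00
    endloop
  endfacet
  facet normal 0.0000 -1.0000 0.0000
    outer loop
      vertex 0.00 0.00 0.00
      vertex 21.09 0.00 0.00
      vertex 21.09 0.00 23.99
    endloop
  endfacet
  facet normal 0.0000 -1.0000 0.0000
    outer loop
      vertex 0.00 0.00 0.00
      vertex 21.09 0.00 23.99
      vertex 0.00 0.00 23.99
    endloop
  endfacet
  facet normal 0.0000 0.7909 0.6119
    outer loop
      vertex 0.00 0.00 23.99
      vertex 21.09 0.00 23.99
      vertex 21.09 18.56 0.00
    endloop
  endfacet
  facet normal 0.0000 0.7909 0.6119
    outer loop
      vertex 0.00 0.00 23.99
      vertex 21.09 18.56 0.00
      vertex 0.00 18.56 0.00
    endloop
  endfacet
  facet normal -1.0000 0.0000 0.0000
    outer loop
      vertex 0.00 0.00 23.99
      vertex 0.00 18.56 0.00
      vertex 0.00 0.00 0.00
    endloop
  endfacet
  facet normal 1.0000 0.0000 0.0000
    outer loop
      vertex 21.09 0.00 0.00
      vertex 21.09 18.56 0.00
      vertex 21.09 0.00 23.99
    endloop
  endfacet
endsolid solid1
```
; perimeter-only toolpath
G21 ; units = mm
G90 ; absolute positioning
G28 ; home
; layer 1
G0 Z3.00
G0 X0.00 Y0.00
G1 X21.09 Y0.00
G1 X21.09 Y16.24
G1 X0.00 Y16.24
G1 X0.00 Y0.00
; layer 2
G0 Z6.00
G0 X0.00 Y0.00
G1 X21.09 Y0.00
G1 X21.09 Y13.92
G1 X0.00 Y13.92
G1 X0.00 Y0.00
; layer 3
G0 Z9.00
G0 X0.00 Y0.00
G1 X21.09 Y0.00
G1 X21.09 Y11.60
G1 X0.00 Y11.60
G1 X0.00 Y0.00
; layer 4
G0 Z11.99
G0 X0.00 Y0.00
G1 X21.09 Y0.00
G1 X21.09 Y9.28
G1 X0.00 Y9.28
G1 X0.00 Y0.00
; layer 5
G0 Z14.99
G0 X0.00 Y0.00
G1 X21.09 Y0.00
G1 X21.09 Y6.96
G1 X0.00 Y6.96
G1 X0.00 Y0.00
; layer 6
G0 Z17.99
G0 X0.00 Y0.00
G1 X21.09 Y0.00
G1 X21.09 Y4.64
G1 X0.00 Y4.64
G1 X0.00 Y0.00
; layer 7
G0 Z20.99
G0 X0.00 Y0.00
G1 X21.09 Y0.00
G1 X21.09 Y2.32
G1 X0.00 Y2.32
G1 X0.00 Y0.00
M2 ; end

The solid is a wedge (ramp): 21.1 × 18.6 mm base, rising to 24 mm along the y=0 edge and sloping linearly to z=0 at y=18.6. Slicing at Δz = 3.00 mm — 8 equal slices spanning the solid's height, so layer i sits at z = i·h/8 — gives 7 non-empty perimeters. Each is a 4-segment closed polygon; G0 lifts to the layer z and rapids to the start vertex, then G1 traces the edges. The cross-section shrinks linearly with z (the slice at the apex is degenerate and omitted).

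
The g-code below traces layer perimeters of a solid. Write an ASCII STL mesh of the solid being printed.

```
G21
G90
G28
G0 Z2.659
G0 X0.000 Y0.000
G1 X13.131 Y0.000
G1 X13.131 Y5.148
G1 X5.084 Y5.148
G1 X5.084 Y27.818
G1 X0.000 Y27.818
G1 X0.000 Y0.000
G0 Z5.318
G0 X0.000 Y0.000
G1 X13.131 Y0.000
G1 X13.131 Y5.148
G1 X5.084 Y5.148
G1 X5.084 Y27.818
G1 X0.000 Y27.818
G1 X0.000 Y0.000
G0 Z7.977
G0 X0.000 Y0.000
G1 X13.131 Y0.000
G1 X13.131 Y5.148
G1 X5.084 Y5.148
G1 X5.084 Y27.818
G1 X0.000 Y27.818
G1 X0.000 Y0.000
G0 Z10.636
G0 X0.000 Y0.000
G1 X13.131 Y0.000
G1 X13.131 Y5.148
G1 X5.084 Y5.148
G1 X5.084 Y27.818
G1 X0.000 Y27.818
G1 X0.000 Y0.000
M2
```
solid part
  facet normal 0.0000 0.0000 -1.0000
    outer loop
      vertex 13.131 5.148 0.000
      vertex 13.131 0.000 0.000
      vertex 0.000 0.000 0.000
    endloop
  endfacet
  facet normal 0.0000 0.0000 -1.0000
    outer loop
      vertex 5.084 5.148 0.000
      vertex 13.131 5.148 0.000
      vertex 0.000 0.000 0.000
    endloop
  endfacet
  facet normal 0.0000 0.0000 -1.0000
    outer loop
      vertex 5.084 27.818 0.000
      vertex 5.084 5.148 0.000
      vertex 0.000 0.000 0.000
    endloop
  endfacet
  facet normal 0.0000 0.0000 -1.0000
    outer loop
      vertex 0.000 27.818 0.000
      vertex 5.084 27.818 0.000
      vertex 0.000 0.000 0.000
    endloop
  endfacet
  facet normal 0.0000 0.0000 1.0000
    outer loop
      vertex 0.000 0.000 10.636
      vertex 13.131 0.000 10.636
      vertex 13.131 5.148 10.636
    endloop
  endfacet
  facet normal 0.0000 0.0000 1.0000
    outer loop
      vertex 0.000 0.000 10.636
      vertex 13.131 5.148 10.636
      vertex 5.084 5.148 10.636
    endloop
  endfacet
  facet normal 0.0000 0.0000 1.0000
    outer loop
      vertex 0.000 0.000 10.636
      vertex 5.084 5.148 10.636
      vertex 5.084 27.818 10.636
    endloop
  endfacet
  facet normal 0.0000 0.0000 1.0000
    outer loop
      vertex 0.000 0.000 10.636
      vertex 5.084 27.818 10.636
      vertex 0.000 27.818 10.636
    endloop
  endfacet
  facet normal 0.0000 -1.0000 0.0000
    outer loop
      vertex 0.000 0.000 0.000
      vertex 13.131 0.000 0.000
      vertex 13.131 0.000 10.636
    endloop
  endfacet
  facet normal 0.0000 -1.0000 0.0000
    outer loop
      vertex 0.000 0.000 0.000
      vertex 13.131 0.000 10.636
      vertex 0.000 0.000 10.636
    endloop
  endfacet
  facet normal 1.0000 0.0000 0.0000
    outer loop
      vertex 13.131 0.000 0.000
      vertex 13.131 5.148 0.000
      vertex 13.131 5.148 10.636
    endloop
  endfacet
  facet normal 1.0000 0.0000 0.0000
    outer loop
      vertex 13.131 0.000 0.000
      vertex 13.131 5.148 10.636
      vertex 13.131 0.000 10.636
    endloop
  endfacet
  facet normal 0.0000 1.0000 0.0000
    outer loop
      vertex 13.131 5.148 0.000
      vertex 5.084 5.148 0.000
      vertex 5.084 5.148 10.636
    endloop
  endfacet
  facet normal 0.0000 1.0000 0.0000
    outer loop
      vertex 13.131 5.148 0.000
      vertex 5.084 5.148 10.636
      vertex 13.131 5.148 10.636
    endloop
  endfacet
  facet normal 1.0000 0.0000 0.0000
    outer loop
      vertex 5.084 5.148 0.000
      vertex 5.084 27.818 0.000
      vertex 5.084 27.818 10.636
    endloop
  endfacet
  facet normal 1.0000 0.0000 0.0000
    outer loop
      vertex 5.084 5.148 0.000
      vertex 5.084 27.818 10.636
      vertex 5.084 5.148 10.636
    endloop
  endfacet
  facet normal 0.0000 1.0000 0.0000
    outer loop
      vertex 5.084 27.818 0.000
      vertex 0.000 27.818 0.000
      vertex 0.000 27.818 10.636
    endloop
  endfacet
  facet normal 0.0000 1.0000 0.0000
    outer loop
      vertex 5.084 27.818 0.000
      vertex 0.000 27.818 10.636
      vertex 5.084 27.818 10.636
    endloop
  endfacet
  facet normal -1.0000 0.0000 0.0000
    outer loop
      vertex 0.000 27.818 0.000
      vertex 0.000 0.000 0.000
      vertex 0.000 0.000 10.636
    endloop
  endfacet
  facet normal -1.0000 0.0000 0.0000
    outer loop
      vertex 0.000 27.818 0.000
      vertex 0.000 0.000 10.636
      vertex 0.000 27.818 10.636
    endloop
  endfacet
endsolid part

The G0 Z moves step by Δz≈2.659 mm. Every layer's G1 loop is the same polygon, so the solid is a straight extrusion of it from z=0 to z≈10.6. Closing with flat bottom and top caps and triangulating gives 20 facets — an L-shaped prism: outer 13.1 × 27.8 mm, arm thicknesses ≈ 5.15 mm (horizontal) and 5.08 mm (vertical), extruded 10.6 mm in z.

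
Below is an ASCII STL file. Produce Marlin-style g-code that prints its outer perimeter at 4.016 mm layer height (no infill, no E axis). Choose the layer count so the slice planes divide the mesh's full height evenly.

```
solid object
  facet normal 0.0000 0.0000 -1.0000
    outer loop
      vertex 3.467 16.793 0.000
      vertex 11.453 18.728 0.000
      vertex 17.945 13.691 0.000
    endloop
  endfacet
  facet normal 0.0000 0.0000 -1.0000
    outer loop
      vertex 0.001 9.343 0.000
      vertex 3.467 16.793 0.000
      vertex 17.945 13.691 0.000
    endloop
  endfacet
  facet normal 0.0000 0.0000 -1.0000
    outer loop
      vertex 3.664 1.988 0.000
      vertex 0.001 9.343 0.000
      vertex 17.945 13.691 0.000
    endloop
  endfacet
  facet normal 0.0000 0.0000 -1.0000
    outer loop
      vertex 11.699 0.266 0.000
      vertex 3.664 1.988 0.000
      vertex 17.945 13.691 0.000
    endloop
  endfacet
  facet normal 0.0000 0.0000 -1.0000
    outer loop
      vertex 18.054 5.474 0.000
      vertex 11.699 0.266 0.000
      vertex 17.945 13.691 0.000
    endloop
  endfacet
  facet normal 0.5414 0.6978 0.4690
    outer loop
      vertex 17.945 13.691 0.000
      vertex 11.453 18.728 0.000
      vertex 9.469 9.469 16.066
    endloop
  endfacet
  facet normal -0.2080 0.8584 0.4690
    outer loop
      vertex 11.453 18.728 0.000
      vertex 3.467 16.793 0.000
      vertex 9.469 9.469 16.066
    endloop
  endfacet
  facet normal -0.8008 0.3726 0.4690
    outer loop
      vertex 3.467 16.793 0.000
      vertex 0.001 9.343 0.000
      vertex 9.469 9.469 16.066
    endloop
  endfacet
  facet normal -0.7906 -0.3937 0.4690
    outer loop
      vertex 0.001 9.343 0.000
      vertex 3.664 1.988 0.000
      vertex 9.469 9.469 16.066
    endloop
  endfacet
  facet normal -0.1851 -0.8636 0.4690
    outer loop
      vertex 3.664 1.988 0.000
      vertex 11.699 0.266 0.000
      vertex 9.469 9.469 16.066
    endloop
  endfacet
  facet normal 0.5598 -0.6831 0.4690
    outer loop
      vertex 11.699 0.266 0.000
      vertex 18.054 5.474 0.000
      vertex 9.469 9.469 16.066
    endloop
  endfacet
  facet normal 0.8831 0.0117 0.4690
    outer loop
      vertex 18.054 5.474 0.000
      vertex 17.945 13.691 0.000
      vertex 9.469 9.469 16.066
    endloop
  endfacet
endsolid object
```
; perimeter-only toolpath
G21 ; units = mm
G90 ; absolute positioning
G28 ; home
; layer 1
G0 Z4.016
G0 X15.826 Y12.636
G1 X10.957 Y16.413
G1 X4.967 Y14.962
G1 X2.368 Y9.374
G1 X5.115 Y3.858
G1 X11.142 Y2.567
G1 X15.908 Y6.473
G1 X15.826 Y12.636
; layer 2
G0 Z8.033
G0 X13.707 Y11.580
G1 X10.461 Y14.099
G1 X6.468 Y13.131
G1 X4.735 Y9.406
G1 X6.566 Y5.728
G1 X10.584 Y4.867
G1 X13.761 Y7.471
G1 X13.707 Y11.580
; layer 3
G0 Z12.049
G0 X11.588 Y10.524
G1 X9.965 Y11.784
G1 X7.968 Y11.300
G1 X7.102 Y9.438
G1 X8.018 Y7.599
G1 X10.026 Y7.168
G1 X11.615 Y8.470
G1 X11.588 Y10.524
M2 ; end

The solid is a regular 7-sided pyramid, base circumscribed radius ≈ 9.47 mm, apex at z ≈ 16.1 mm. Slicing at Δz = 4.016 mm — 4 equal slices spanning the solid's height, so layer i sits at z = i·h/4 — gives 3 non-empty perimeters. Each is a 7-segment closed polygon; G0 lifts to the layer z and rapids to the start vertex, then G1 traces the edges. The cross-section shrinks linearly with z (the slice at the apex is degenerate and omitted).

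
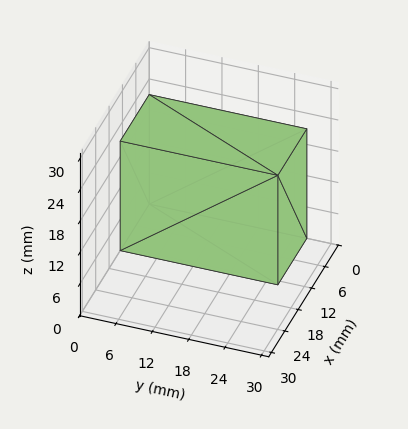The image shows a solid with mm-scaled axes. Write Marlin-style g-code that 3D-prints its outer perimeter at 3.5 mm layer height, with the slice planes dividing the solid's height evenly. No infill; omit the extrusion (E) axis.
Reading the render: the shape is a rectangular box, roughly 13 × 26 mm footprint and 21 mm tall (dimensions read to the nearest mm from the axis ticks). For the g-code, the solid's height is divided into equal slices at the stated Δz and each level perimeter traced with G1 moves after a G0 lift.

; perimeter-only toolpath
G21 ; units = mm
G90 ; absolute positioning
G28 ; home
; layer 1
G0 Z3.5
G0 X0.0 Y0.0
G1 X13.0 Y0.0
G1 X13.0 Y26.0
G1 X0.0 Y26.0
G1 X0.0 Y0.0
; layer 2
G0 Z7.0
G0 X0.0 Y0.0
G1 X13.0 Y0.0
G1 X13.0 Y26.0
G1 X0.0 Y26.0
G1 X0.0 Y0.0
; layer 3
G0 Z10.5
G0 X0.0 Y0.0
G1 X13.0 Y0.0
G1 X13.0 Y26.0
G1 X0.0 Y26.0
G1 X0.0 Y0.0
; layer 4
G0 Z14.0
G0 X0.0 Y0.0
G1 X13.0 Y0.0
G1 X13.0 Y26.0
G1 X0.0 Y26.0
G1 X0.0 Y0.0
; layer 5
G0 Z17.5
G0 X0.0 Y0.0
G1 X13.0 Y0.0
G1 X13.0 Y26.0
G1 X0.0 Y26.0
G1 X0.0 Y0.0
; layer 6
G0 Z21.0
G0 X0.0 Y0.0
G1 X13.0 Y0.0
G1 X13.0 Y26.0
G1 X0.0 Y26.0
G1 X0.0 Y0.0
M2 ; end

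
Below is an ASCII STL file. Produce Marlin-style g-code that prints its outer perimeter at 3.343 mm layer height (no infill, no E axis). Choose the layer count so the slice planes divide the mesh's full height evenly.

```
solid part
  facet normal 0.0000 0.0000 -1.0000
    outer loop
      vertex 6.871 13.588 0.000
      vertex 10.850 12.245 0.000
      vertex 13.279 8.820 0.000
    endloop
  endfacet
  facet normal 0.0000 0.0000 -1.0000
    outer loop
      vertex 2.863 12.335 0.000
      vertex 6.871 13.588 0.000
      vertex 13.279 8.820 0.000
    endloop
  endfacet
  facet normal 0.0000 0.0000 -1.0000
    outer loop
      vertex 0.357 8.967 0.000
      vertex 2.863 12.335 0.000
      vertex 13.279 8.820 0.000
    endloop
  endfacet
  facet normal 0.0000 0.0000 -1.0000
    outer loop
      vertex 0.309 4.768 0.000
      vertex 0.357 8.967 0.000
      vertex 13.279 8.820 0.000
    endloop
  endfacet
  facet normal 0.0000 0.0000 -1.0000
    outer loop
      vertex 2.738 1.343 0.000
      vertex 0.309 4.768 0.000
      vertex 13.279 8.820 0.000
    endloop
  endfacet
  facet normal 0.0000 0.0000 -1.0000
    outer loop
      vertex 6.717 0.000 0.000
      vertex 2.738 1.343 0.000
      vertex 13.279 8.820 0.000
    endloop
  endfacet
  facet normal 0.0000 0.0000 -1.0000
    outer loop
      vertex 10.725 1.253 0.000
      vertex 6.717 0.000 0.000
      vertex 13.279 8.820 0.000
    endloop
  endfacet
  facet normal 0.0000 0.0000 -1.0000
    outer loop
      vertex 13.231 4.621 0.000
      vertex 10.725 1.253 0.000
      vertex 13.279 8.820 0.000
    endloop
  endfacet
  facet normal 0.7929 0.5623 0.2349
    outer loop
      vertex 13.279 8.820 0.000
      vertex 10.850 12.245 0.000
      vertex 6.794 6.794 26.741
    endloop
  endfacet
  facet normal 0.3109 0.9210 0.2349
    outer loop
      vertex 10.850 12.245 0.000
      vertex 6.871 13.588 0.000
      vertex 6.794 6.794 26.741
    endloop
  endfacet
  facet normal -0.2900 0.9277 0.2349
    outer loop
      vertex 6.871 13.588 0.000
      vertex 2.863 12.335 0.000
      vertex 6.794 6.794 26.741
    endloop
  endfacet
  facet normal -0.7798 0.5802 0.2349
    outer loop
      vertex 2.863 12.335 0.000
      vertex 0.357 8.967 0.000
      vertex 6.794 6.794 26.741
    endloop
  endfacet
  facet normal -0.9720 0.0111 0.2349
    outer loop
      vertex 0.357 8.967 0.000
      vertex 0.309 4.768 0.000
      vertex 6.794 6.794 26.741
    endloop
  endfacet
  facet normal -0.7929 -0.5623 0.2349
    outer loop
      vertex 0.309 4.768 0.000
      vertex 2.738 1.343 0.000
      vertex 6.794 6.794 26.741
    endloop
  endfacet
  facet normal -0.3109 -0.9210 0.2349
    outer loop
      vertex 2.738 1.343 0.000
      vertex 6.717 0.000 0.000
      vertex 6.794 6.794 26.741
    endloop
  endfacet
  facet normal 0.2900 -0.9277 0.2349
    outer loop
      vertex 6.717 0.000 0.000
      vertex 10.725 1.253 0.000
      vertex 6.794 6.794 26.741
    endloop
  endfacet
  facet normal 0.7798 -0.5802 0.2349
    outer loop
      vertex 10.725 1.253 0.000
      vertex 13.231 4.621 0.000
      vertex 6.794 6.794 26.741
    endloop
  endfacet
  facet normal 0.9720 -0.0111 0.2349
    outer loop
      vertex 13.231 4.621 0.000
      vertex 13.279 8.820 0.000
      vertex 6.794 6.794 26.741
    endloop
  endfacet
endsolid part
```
; perimeter-only toolpath
G21 ; units = mm
G90 ; absolute positioning
G28 ; home
; layer 1
G0 Z3.343
G0 X12.468 Y8.567
G1 X10.343 Y11.564
G1 X6.861 Y12.739
G1 X3.354 Y11.642
G1 X1.162 Y8.695
G1 X1.120 Y5.021
G1 X3.245 Y2.024
G1 X6.727 Y0.849
G1 X10.234 Y1.946
G1 X12.426 Y4.893
G1 X12.468 Y8.567
; layer 2
G0 Z6.685
G0 X11.658 Y8.313
G1 X9.836 Y10.882
G1 X6.852 Y11.889
G1 X3.846 Y10.950
G1 X1.966 Y8.424
G1 X1.930 Y5.274
G1 X3.752 Y2.706
G1 X6.736 Y1.698
G1 X9.742 Y2.638
G1 X11.622 Y5.164
G1 X11.658 Y8.313
; layer 3
G0 Z10.028
G0 X10.847 Y8.060
G1 X9.329 Y10.201
G1 X6.842 Y11.040
G1 X4.337 Y10.257
G1 X2.771 Y8.152
G1 X2.741 Y5.528
G1 X4.259 Y3.387
G1 X6.746 Y2.548
G1 X9.251 Y3.331
G1 X10.817 Y5.436
G1 X10.847 Y8.060
; layer 4
G0 Z13.370
G0 X10.037 Y7.807
G1 X8.822 Y9.519
G1 X6.832 Y10.191
G1 X4.829 Y9.565
G1 X3.575 Y7.880
G1 X3.551 Y5.781
G1 X4.766 Y4.069
G1 X6.755 Y3.397
G1 X8.759 Y4.023
G1 X10.012 Y5.707
G1 X10.037 Y7.807
; layer 5
G0 Z16.713
G0 X9.226 Y7.554
G1 X8.315 Y8.838
G1 X6.823 Y9.342
G1 X5.320 Y8.872
G1 X4.380 Y7.609
G1 X4.362 Y6.034
G1 X5.273 Y4.750
G1 X6.765 Y4.246
G1 X8.268 Y4.716
G1 X9.208 Y5.979
G1 X9.226 Y7.554
; layer 6
G0 Z20.056
G0 X8.415 Y7.300
G1 X7.808 Y8.157
G1 X6.813 Y8.492
G1 X5.811 Y8.179
G1 X5.185 Y7.337
G1 X5.173 Y6.287
G1 X5.780 Y5.431
G1 X6.775 Y5.095
G1 X7.777 Y5.409
G1 X8.403 Y6.251
G1 X8.415 Y7.300
; layer 7
G0 Z23.398
G0 X7.605 Y7.047
G1 X7.301 Y7.475
G1 X6.804 Y7.643
G1 X6.303 Y7.487
G1 X5.989 Y7.066
G1 X5.983 Y6.541
G1 X6.287 Y6.113
G1 X6.784 Y5.945
G1 X7.285 Y6.101
G1 X7.599 Y6.522
G1 X7.605 Y7.047
M2 ; end

The solid is a regular 10-sided pyramid, base circumscribed radius ≈ 6.79 mm, apex at z ≈ 26.7 mm. Slicing at Δz = 3.343 mm — 8 equal slices spanning the solid's height, so layer i sits at z = i·h/8 — gives 7 non-empty perimeters. Each is a 10-segment closed polygon; G0 lifts to the layer z and rapids to the start vertex, then G1 traces the edges. The cross-section shrinks linearly with z (the slice at the apex is degenerate and omitted).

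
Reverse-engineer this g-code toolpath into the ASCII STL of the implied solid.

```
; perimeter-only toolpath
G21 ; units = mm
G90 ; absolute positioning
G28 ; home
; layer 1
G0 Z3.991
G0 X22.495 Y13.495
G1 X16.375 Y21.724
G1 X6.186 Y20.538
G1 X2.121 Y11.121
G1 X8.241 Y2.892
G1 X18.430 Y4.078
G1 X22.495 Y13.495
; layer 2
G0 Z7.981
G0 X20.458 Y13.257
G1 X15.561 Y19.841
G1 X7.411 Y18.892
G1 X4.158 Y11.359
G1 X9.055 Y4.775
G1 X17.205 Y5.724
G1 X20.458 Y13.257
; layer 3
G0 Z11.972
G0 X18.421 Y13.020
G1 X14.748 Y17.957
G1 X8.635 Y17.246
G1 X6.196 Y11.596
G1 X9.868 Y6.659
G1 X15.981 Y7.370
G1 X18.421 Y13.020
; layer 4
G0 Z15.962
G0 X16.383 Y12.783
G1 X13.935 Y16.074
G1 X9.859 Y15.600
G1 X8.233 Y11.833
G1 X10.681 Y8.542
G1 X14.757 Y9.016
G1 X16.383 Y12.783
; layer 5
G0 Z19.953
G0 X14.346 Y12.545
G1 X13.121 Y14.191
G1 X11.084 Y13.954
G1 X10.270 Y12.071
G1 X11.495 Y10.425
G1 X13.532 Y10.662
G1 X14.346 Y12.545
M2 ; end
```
solid part
  facet normal 0.0000 0.0000 -1.0000
    outer loop
      vertex 4.962 22.184 0.000
      vertex 17.188 23.607 0.000
      vertex 24.533 13.732 0.000
    endloop
  endfacet
  facet normal 0.0000 0.0000 -1.0000
    outer loop
      vertex 0.083 10.884 0.000
      vertex 4.962 22.184 0.000
      vertex 24.533 13.732 0.000
    endloop
  endfacet
  facet normal 0.0000 0.0000 -1.0000
    outer loop
      vertex 7.428 1.009 0.000
      vertex 0.083 10.884 0.000
      vertex 24.533 13.732 0.000
    endloop
  endfacet
  facet normal 0.0000 0.0000 -1.0000
    outer loop
      vertex 19.654 2.432 0.000
      vertex 7.428 1.009 0.000
      vertex 24.533 13.732 0.000
    endloop
  endfacet
  facet normal 0.7330 0.5452 0.4067
    outer loop
      vertex 24.533 13.732 0.000
      vertex 17.188 23.607 0.000
      vertex 12.308 12.308 23.943
    endloop
  endfacet
  facet normal -0.1056 0.9074 0.4067
    outer loop
      vertex 17.188 23.607 0.000
      vertex 4.962 22.184 0.000
      vertex 12.308 12.308 23.943
    endloop
  endfacet
  facet normal -0.8387 0.3621 0.4067
    outer loop
      vertex 4.962 22.184 0.000
      vertex 0.083 10.884 0.000
      vertex 12.308 12.308 23.943
    endloop
  endfacet
  facet normal -0.7330 -0.5452 0.4067
    outer loop
      vertex 0.083 10.884 0.000
      vertex 7.428 1.009 0.000
      vertex 12.308 12.308 23.943
    endloop
  endfacet
  facet normal 0.1056 -0.9074 0.4067
    outer loop
      vertex 7.428 1.009 0.000
      vertex 19.654 2.432 0.000
      vertex 12.308 12.308 23.943
    endloop
  endfacet
  facet normal 0.8387 -0.3621 0.4067
    outer loop
      vertex 19.654 2.432 0.000
      vertex 24.533 13.732 0.000
      vertex 12.308 12.308 23.943
    endloop
  endfacet
endsolid part

The G0 Z moves step by Δz≈3.991 mm. The G1 loops shrink linearly with z, so the solid tapers from its base footprint up to z≈23.9. Closing with a flat bottom cap and the tapered top and triangulating gives 10 facets — a regular 6-sided pyramid, base circumscribed radius ≈ 12.3 mm, apex at z ≈ 23.9 mm.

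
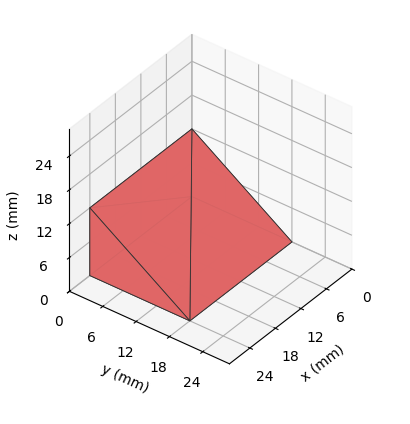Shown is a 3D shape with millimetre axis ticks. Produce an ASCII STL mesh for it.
Reading the render: the shape is a wedge (ramp): 24 × 18 mm base, rising to 12 mm along the y=0 edge and sloping linearly to z=0 at y=18 (dimensions read to the nearest mm from the axis ticks). For the STL, each face is triangulated and given an outward normal.

solid part
  facet normal 0.0000 0.0000 -1.0000
    outer loop
      vertex 24.000 18.000 0.000
      vertex 24.000 0.000 0.000
      vertex 0.000 0.000 0.000
    endloop
  endfacet
  facet normal 0.0000 0.0000 -1.0000
    outer loop
      vertex 0.000 18.000 0.000
      vertex 24.000 18.000 0.000
      vertex 0.000 0.000 0.000
    endloop
  endfacet
  facet normal 0.0000 -1.0000 0.0000
    outer loop
      vertex 0.000 0.000 0.000
      vertex 24.000 0.000 0.000
      vertex 24.000 0.000 12.000
    endloop
  endfacet
  facet normal 0.0000 -1.0000 0.0000
    outer loop
      vertex 0.000 0.000 0.000
      vertex 24.000 0.000 12.000
      vertex 0.000 0.000 12.000
    endloop
  endfacet
  facet normal 0.0000 0.5547 0.8321
    outer loop
      vertex 0.000 0.000 12.000
      vertex 24.000 0.000 12.000
      vertex 24.000 18.000 0.000
    endloop
  endfacet
  facet normal 0.0000 0.5547 0.8321
    outer loop
      vertex 0.000 0.000 12.000
      vertex 24.000 18.000 0.000
      vertex 0.000 18.000 0.000
    endloop
  endfacet
  facet normal -1.0000 0.0000 0.0000
    outer loop
      vertex 0.000 0.000 12.000
      vertex 0.000 18.000 0.000
      vertex 0.000 0.000 0.000
    endloop
  endfacet
  facet normal 1.0000 0.0000 0.0000
    outer loop
      vertex 24.000 0.000 0.000
      vertex 24.000 18.000 0.000
      vertex 24.000 0.000 12.000
    endloop
  endfacet
endsolid part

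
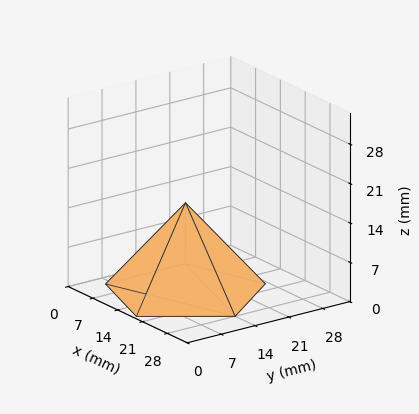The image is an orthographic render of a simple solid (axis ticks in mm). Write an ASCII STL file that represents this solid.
Reading the render: the shape is a regular 5-sided pyramid, base circumscribed radius ≈ 14 mm, apex at z ≈ 16 mm (dimensions read to the nearest mm from the axis ticks). For the STL, each face is triangulated and given an outward normal.

solid part
  facet normal 0.0000 0.0000 -1.0000
    outer loop
      vertex 2.674 22.229 0.000
      vertex 18.326 27.315 0.000
      vertex 28.000 14.000 0.000
    endloop
  endfacet
  facet normal 0.0000 0.0000 -1.0000
    outer loop
      vertex 2.674 5.771 0.000
      vertex 2.674 22.229 0.000
      vertex 28.000 14.000 0.000
    endloop
  endfacet
  facet normal 0.0000 0.0000 -1.0000
    outer loop
      vertex 18.326 0.685 0.000
      vertex 2.674 5.771 0.000
      vertex 28.000 14.000 0.000
    endloop
  endfacet
  facet normal 0.6603 0.4798 0.5778
    outer loop
      vertex 28.000 14.000 0.000
      vertex 18.326 27.315 0.000
      vertex 14.000 14.000 16.000
    endloop
  endfacet
  facet normal -0.2522 0.7762 0.5778
    outer loop
      vertex 18.326 27.315 0.000
      vertex 2.674 22.229 0.000
      vertex 14.000 14.000 16.000
    endloop
  endfacet
  facet normal -0.8162 0.0000 0.5778
    outer loop
      vertex 2.674 22.229 0.000
      vertex 2.674 5.771 0.000
      vertex 14.000 14.000 16.000
    endloop
  endfacet
  facet normal -0.2522 -0.7762 0.5778
    outer loop
      vertex 2.674 5.771 0.000
      vertex 18.326 0.685 0.000
      vertex 14.000 14.000 16.000
    endloop
  endfacet
  facet normal 0.6603 -0.4798 0.5778
    outer loop
      vertex 18.326 0.685 0.000
      vertex 28.000 14.000 0.000
      vertex 14.000 14.000 16.000
    endloop
  endfacet
endsolid part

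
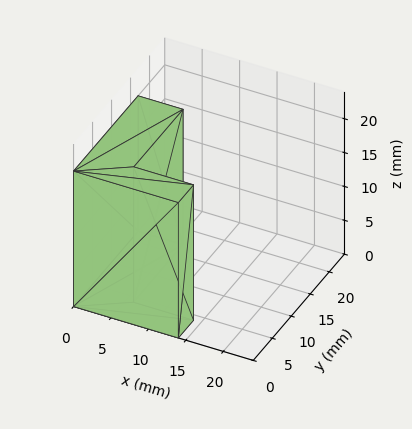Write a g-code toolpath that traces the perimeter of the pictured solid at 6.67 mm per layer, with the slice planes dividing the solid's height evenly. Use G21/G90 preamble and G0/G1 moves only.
Reading the render: the shape is an L-shaped prism: outer 14 × 17 mm, arm thicknesses ≈ 4 mm (horizontal) and 6 mm (vertical), extruded 20 mm in z (dimensions read to the nearest mm from the axis ticks). For the g-code, the solid's height is divided into equal slices at the stated Δz and each level perimeter traced with G1 moves after a G0 lift.

; perimeter-only toolpath
G21 ; units = mm
G90 ; absolute positioning
G28 ; home
; layer 1
G0 Z6.67
G0 X0.00 Y0.00
G1 X14.00 Y0.00
G1 X14.00 Y4.00
G1 X6.00 Y4.00
G1 X6.00 Y17.00
G1 X0.00 Y17.00
G1 X0.00 Y0.00
; layer 2
G0 Z13.33
G0 X0.00 Y0.00
G1 X14.00 Y0.00
G1 X14.00 Y4.00
G1 X6.00 Y4.00
G1 X6.00 Y17.00
G1 X0.00 Y17.00
G1 X0.00 Y0.00
; layer 3
G0 Z20.00
G0 X0.00 Y0.00
G1 X14.00 Y0.00
G1 X14.00 Y4.00
G1 X6.00 Y4.00
G1 X6.00 Y17.00
G1 X0.00 Y17.00
G1 X0.00 Y0.00
M2 ; end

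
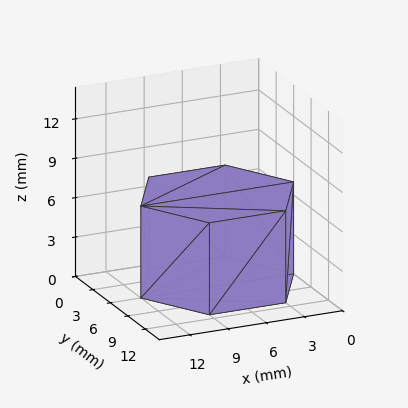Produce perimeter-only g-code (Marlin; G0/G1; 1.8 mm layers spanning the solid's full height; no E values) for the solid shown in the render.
Reading the render: the shape is a regular 6-sided prism (a cylinder approximated with 6 flat sides), circumscribed radius ≈ 6 mm, height ≈ 7 mm (dimensions read to the nearest mm from the axis ticks). For the g-code, the solid's height is divided into equal slices at the stated Δz and each level perimeter traced with G1 moves after a G0 lift.

; perimeter-only toolpath
G21 ; units = mm
G90 ; absolute positioning
G28 ; home
; layer 1
G0 Z1.8
G0 X12.0 Y6.0
G1 X9.0 Y11.2
G1 X3.0 Y11.2
G1 X0.0 Y6.0
G1 X3.0 Y0.8
G1 X9.0 Y0.8
G1 X12.0 Y6.0
; layer 2
G0 Z3.5
G0 X12.0 Y6.0
G1 X9.0 Y11.2
G1 X3.0 Y11.2
G1 X0.0 Y6.0
G1 X3.0 Y0.8
G1 X9.0 Y0.8
G1 X12.0 Y6.0
; layer 3
G0 Z5.2
G0 X12.0 Y6.0
G1 X9.0 Y11.2
G1 X3.0 Y11.2
G1 X0.0 Y6.0
G1 X3.0 Y0.8
G1 X9.0 Y0.8
G1 X12.0 Y6.0
; layer 4
G0 Z7.0
G0 X12.0 Y6.0
G1 X9.0 Y11.2
G1 X3.0 Y11.2
G1 X0.0 Y6.0
G1 X3.0 Y0.8
G1 X9.0 Y0.8
G1 X12.0 Y6.0
M2 ; end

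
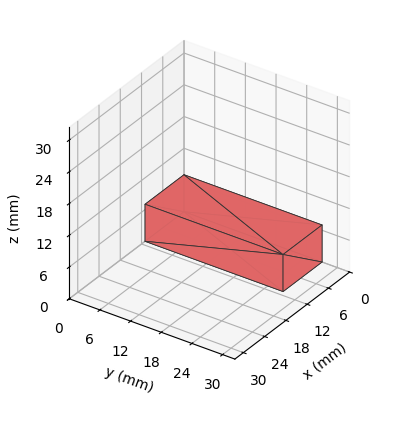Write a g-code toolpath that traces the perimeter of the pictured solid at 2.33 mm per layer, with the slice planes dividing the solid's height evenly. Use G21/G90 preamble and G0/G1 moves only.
Reading the render: the shape is a rectangular box, roughly 11 × 27 mm footprint and 7 mm tall (dimensions read to the nearest mm from the axis ticks). For the g-code, the solid's height is divided into equal slices at the stated Δz and each level perimeter traced with G1 moves after a G0 lift.

; perimeter-only toolpath
G21 ; units = mm
G90 ; absolute positioning
G28 ; home
; layer 1
G0 Z2.33
G0 X0.00 Y0.00
G1 X11.00 Y0.00
G1 X11.00 Y27.00
G1 X0.00 Y27.00
G1 X0.00 Y0.00
; layer 2
G0 Z4.67
G0 X0.00 Y0.00
G1 X11.00 Y0.00
G1 X11.00 Y27.00
G1 X0.00 Y27.00
G1 X0.00 Y0.00
; layer 3
G0 Z7.00
G0 X0.00 Y0.00
G1 X11.00 Y0.00
G1 X11.00 Y27.00
G1 X0.00 Y27.00
G1 X0.00 Y0.00
M2 ; end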